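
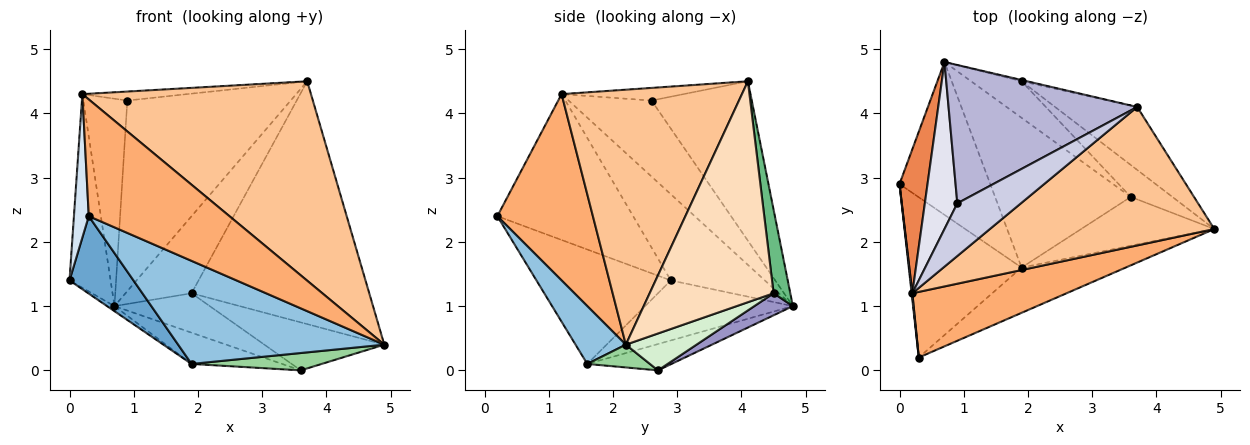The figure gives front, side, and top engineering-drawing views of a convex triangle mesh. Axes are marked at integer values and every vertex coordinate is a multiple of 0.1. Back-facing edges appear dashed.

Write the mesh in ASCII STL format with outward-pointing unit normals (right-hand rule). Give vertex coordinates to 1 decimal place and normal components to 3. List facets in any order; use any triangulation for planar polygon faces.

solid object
 facet normal -0.675 -0.321 -0.665
  outer loop
   vertex 1.9 1.6 0.1
   vertex 0.3 0.2 2.4
   vertex 0.0 2.9 1.4
  endloop
 endfacet
 facet normal 0.218 -0.894 -0.392
  outer loop
   vertex 1.9 1.6 0.1
   vertex 4.9 2.2 0.4
   vertex 0.3 0.2 2.4
  endloop
 endfacet
 facet normal -0.552 0.028 -0.834
  outer loop
   vertex 1.9 1.6 0.1
   vertex 0.0 2.9 1.4
   vertex 0.7 4.8 1.0
  endloop
 endfacet
 facet normal -0.994 -0.109 0.005
  outer loop
   vertex 0.2 1.2 4.3
   vertex 0.0 2.9 1.4
   vertex 0.3 0.2 2.4
  endloop
 endfacet
 facet normal -0.878 0.384 0.285
  outer loop
   vertex 0.2 1.2 4.3
   vertex 0.7 4.8 1.0
   vertex 0.0 2.9 1.4
  endloop
 endfacet
 facet normal 0.509 -0.750 0.422
  outer loop
   vertex 0.2 1.2 4.3
   vertex 0.3 0.2 2.4
   vertex 4.9 2.2 0.4
  endloop
 endfacet
 facet normal 0.544 -0.689 0.479
  outer loop
   vertex 0.2 1.2 4.3
   vertex 4.9 2.2 0.4
   vertex 3.7 4.1 4.5
  endloop
 endfacet
 facet normal 0.560 0.802 -0.208
  outer loop
   vertex 1.9 4.5 1.2
   vertex 3.7 4.1 4.5
   vertex 4.9 2.2 0.4
  endloop
 endfacet
 facet normal 0.245 0.969 -0.016
  outer loop
   vertex 1.9 4.5 1.2
   vertex 0.7 4.8 1.0
   vertex 3.7 4.1 4.5
  endloop
 endfacet
 facet normal 0.159 -0.330 -0.930
  outer loop
   vertex 3.6 2.7 0.0
   vertex 4.9 2.2 0.4
   vertex 1.9 1.6 0.1
  endloop
 endfacet
 facet normal -0.186 0.201 -0.962
  outer loop
   vertex 3.6 2.7 0.0
   vertex 1.9 1.6 0.1
   vertex 0.7 4.8 1.0
  endloop
 endfacet
 facet normal 0.440 0.747 -0.497
  outer loop
   vertex 3.6 2.7 0.0
   vertex 1.9 4.5 1.2
   vertex 4.9 2.2 0.4
  endloop
 endfacet
 facet normal 0.284 0.703 -0.652
  outer loop
   vertex 3.6 2.7 0.0
   vertex 0.7 4.8 1.0
   vertex 1.9 4.5 1.2
  endloop
 endfacet
 facet normal -0.445 0.725 0.526
  outer loop
   vertex 0.9 2.6 4.2
   vertex 3.7 4.1 4.5
   vertex 0.7 4.8 1.0
  endloop
 endfacet
 facet normal -0.192 0.165 0.967
  outer loop
   vertex 0.9 2.6 4.2
   vertex 0.2 1.2 4.3
   vertex 3.7 4.1 4.5
  endloop
 endfacet
 facet normal -0.826 0.438 0.353
  outer loop
   vertex 0.9 2.6 4.2
   vertex 0.7 4.8 1.0
   vertex 0.2 1.2 4.3
  endloop
 endfacet
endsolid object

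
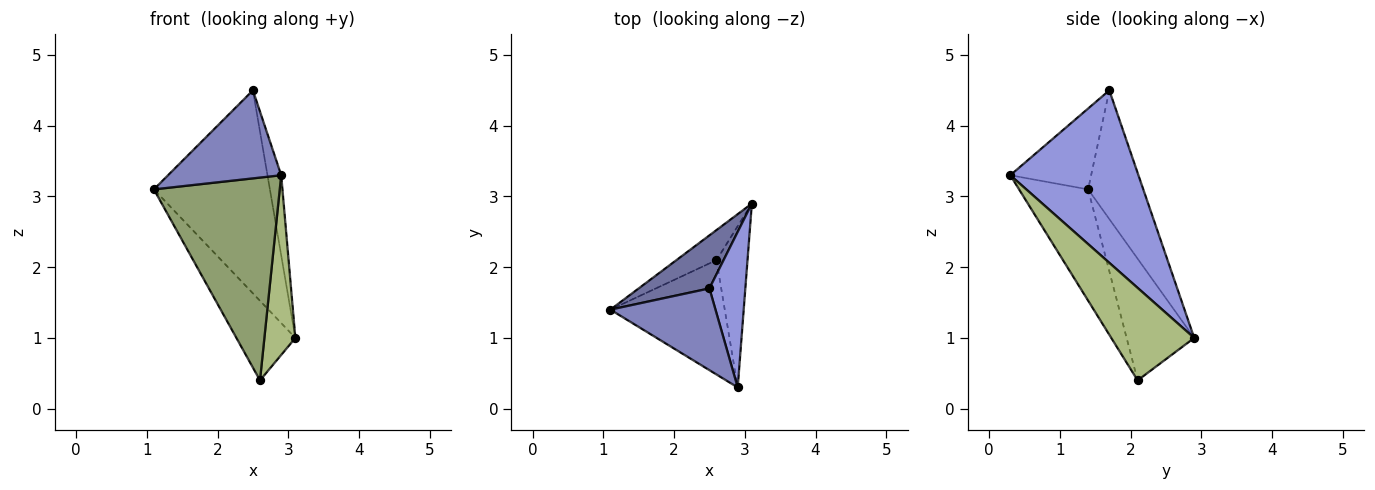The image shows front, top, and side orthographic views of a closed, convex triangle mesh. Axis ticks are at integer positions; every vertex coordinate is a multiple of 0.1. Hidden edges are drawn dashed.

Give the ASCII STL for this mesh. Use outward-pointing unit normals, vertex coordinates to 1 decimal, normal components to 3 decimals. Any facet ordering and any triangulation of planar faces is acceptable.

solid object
 facet normal -0.418 0.879 0.230
  outer loop
   vertex 2.5 1.7 4.5
   vertex 3.1 2.9 1.0
   vertex 1.1 1.4 3.1
  endloop
 endfacet
 facet normal -0.464 -0.649 0.603
  outer loop
   vertex 2.5 1.7 4.5
   vertex 1.1 1.4 3.1
   vertex 2.9 0.3 3.3
  endloop
 endfacet
 facet normal 0.974 0.104 0.203
  outer loop
   vertex 2.5 1.7 4.5
   vertex 2.9 0.3 3.3
   vertex 3.1 2.9 1.0
  endloop
 endfacet
 facet normal -0.731 0.638 -0.241
  outer loop
   vertex 2.6 2.1 0.4
   vertex 1.1 1.4 3.1
   vertex 3.1 2.9 1.0
  endloop
 endfacet
 facet normal -0.431 -0.786 -0.443
  outer loop
   vertex 2.6 2.1 0.4
   vertex 2.9 0.3 3.3
   vertex 1.1 1.4 3.1
  endloop
 endfacet
 facet normal 0.894 -0.334 -0.300
  outer loop
   vertex 2.6 2.1 0.4
   vertex 3.1 2.9 1.0
   vertex 2.9 0.3 3.3
  endloop
 endfacet
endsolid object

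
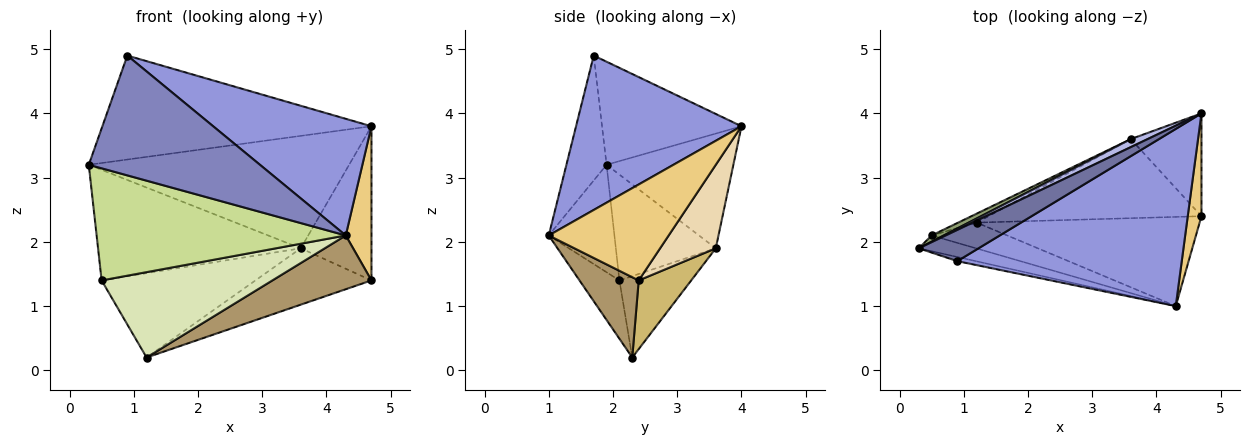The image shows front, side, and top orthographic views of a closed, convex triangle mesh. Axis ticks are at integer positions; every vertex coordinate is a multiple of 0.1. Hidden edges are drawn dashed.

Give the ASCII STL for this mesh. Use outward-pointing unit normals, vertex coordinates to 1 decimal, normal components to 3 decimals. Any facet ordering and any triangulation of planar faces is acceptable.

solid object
 facet normal -0.445 0.858 0.258
  outer loop
   vertex 0.9 1.7 4.9
   vertex 4.7 4.0 3.8
   vertex 0.3 1.9 3.2
  endloop
 endfacet
 facet normal -0.228 -0.973 -0.034
  outer loop
   vertex 0.9 1.7 4.9
   vertex 0.3 1.9 3.2
   vertex 4.3 1.0 2.1
  endloop
 endfacet
 facet normal 0.498 -0.477 0.724
  outer loop
   vertex 0.9 1.7 4.9
   vertex 4.3 1.0 2.1
   vertex 4.7 4.0 3.8
  endloop
 endfacet
 facet normal -0.437 0.897 0.064
  outer loop
   vertex 3.6 3.6 1.9
   vertex 0.3 1.9 3.2
   vertex 4.7 4.0 3.8
  endloop
 endfacet
 facet normal -0.442 0.896 0.050
  outer loop
   vertex 0.5 2.1 1.4
   vertex 0.3 1.9 3.2
   vertex 3.6 3.6 1.9
  endloop
 endfacet
 facet normal -0.421 0.902 -0.095
  outer loop
   vertex 0.5 2.1 1.4
   vertex 3.6 3.6 1.9
   vertex 1.2 2.3 0.2
  endloop
 endfacet
 facet normal -0.253 -0.958 -0.135
  outer loop
   vertex 0.5 2.1 1.4
   vertex 4.3 1.0 2.1
   vertex 0.3 1.9 3.2
  endloop
 endfacet
 facet normal -0.218 -0.934 -0.283
  outer loop
   vertex 0.5 2.1 1.4
   vertex 1.2 2.3 0.2
   vertex 4.3 1.0 2.1
  endloop
 endfacet
 facet normal 0.295 -0.493 -0.818
  outer loop
   vertex 4.7 2.4 1.4
   vertex 4.3 1.0 2.1
   vertex 1.2 2.3 0.2
  endloop
 endfacet
 facet normal 0.254 0.561 -0.788
  outer loop
   vertex 4.7 2.4 1.4
   vertex 1.2 2.3 0.2
   vertex 3.6 3.6 1.9
  endloop
 endfacet
 facet normal 0.968 -0.208 0.138
  outer loop
   vertex 4.7 2.4 1.4
   vertex 4.7 4.0 3.8
   vertex 4.3 1.0 2.1
  endloop
 endfacet
 facet normal 0.548 0.696 -0.464
  outer loop
   vertex 4.7 2.4 1.4
   vertex 3.6 3.6 1.9
   vertex 4.7 4.0 3.8
  endloop
 endfacet
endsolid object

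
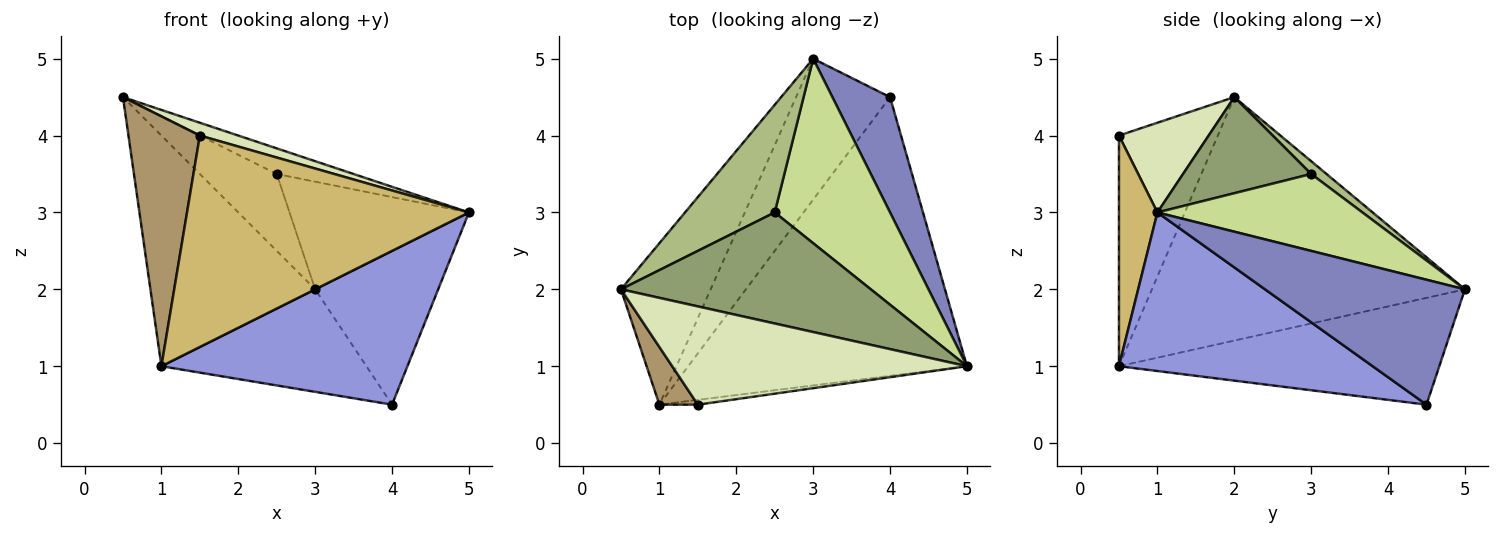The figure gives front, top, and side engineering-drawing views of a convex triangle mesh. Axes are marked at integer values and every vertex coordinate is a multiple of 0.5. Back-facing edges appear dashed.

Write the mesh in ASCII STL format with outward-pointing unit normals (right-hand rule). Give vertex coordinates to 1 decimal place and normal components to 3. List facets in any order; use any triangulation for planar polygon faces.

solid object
 facet normal -0.841 0.443 -0.310
  outer loop
   vertex 1.0 0.5 1.0
   vertex 0.5 2.0 4.5
   vertex 3.0 5.0 2.0
  endloop
 endfacet
 facet normal 0.793 0.488 0.366
  outer loop
   vertex 4.0 4.5 0.5
   vertex 3.0 5.0 2.0
   vertex 5.0 1.0 3.0
  endloop
 endfacet
 facet normal 0.446 -0.432 -0.784
  outer loop
   vertex 4.0 4.5 0.5
   vertex 5.0 1.0 3.0
   vertex 1.0 0.5 1.0
  endloop
 endfacet
 facet normal -0.677 0.433 -0.595
  outer loop
   vertex 4.0 4.5 0.5
   vertex 1.0 0.5 1.0
   vertex 3.0 5.0 2.0
  endloop
 endfacet
 facet normal 0.351 0.211 0.912
  outer loop
   vertex 2.5 3.0 3.5
   vertex 0.5 2.0 4.5
   vertex 5.0 1.0 3.0
  endloop
 endfacet
 facet normal 0.115 0.577 0.808
  outer loop
   vertex 2.5 3.0 3.5
   vertex 3.0 5.0 2.0
   vertex 0.5 2.0 4.5
  endloop
 endfacet
 facet normal 0.499 0.437 0.749
  outer loop
   vertex 2.5 3.0 3.5
   vertex 5.0 1.0 3.0
   vertex 3.0 5.0 2.0
  endloop
 endfacet
 facet normal 0.289 -0.124 0.949
  outer loop
   vertex 1.5 0.5 4.0
   vertex 5.0 1.0 3.0
   vertex 0.5 2.0 4.5
  endloop
 endfacet
 facet normal -0.803 -0.580 0.134
  outer loop
   vertex 1.5 0.5 4.0
   vertex 0.5 2.0 4.5
   vertex 1.0 0.5 1.0
  endloop
 endfacet
 facet normal 0.135 -0.991 -0.023
  outer loop
   vertex 1.5 0.5 4.0
   vertex 1.0 0.5 1.0
   vertex 5.0 1.0 3.0
  endloop
 endfacet
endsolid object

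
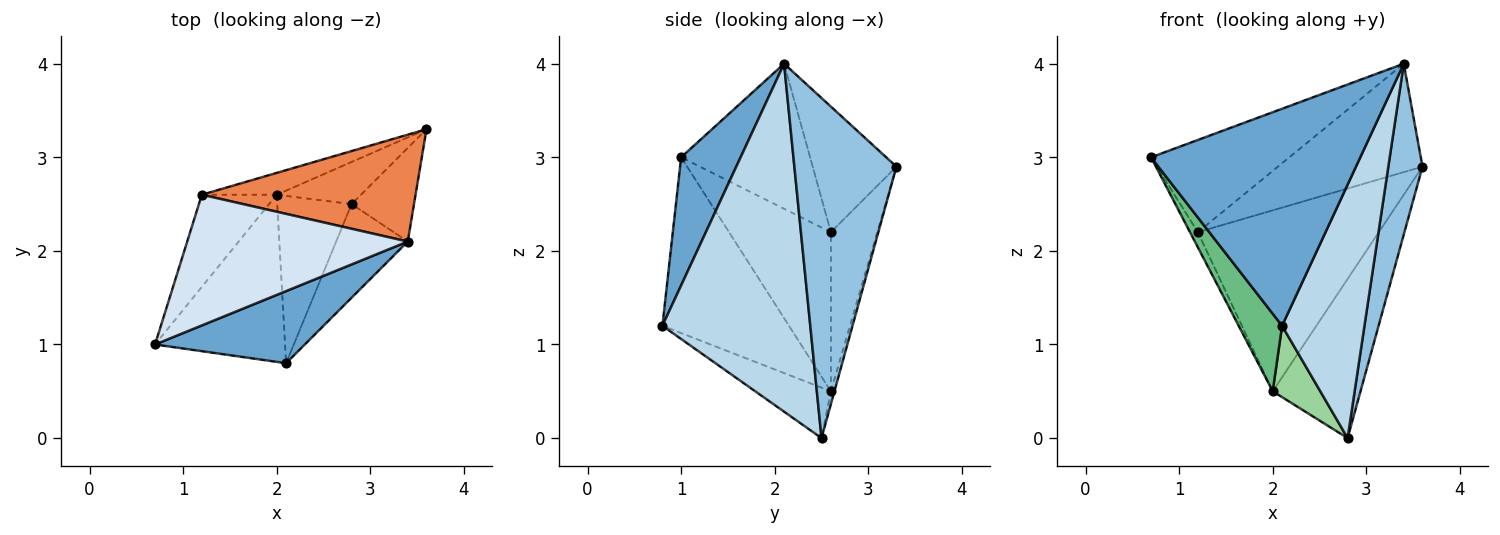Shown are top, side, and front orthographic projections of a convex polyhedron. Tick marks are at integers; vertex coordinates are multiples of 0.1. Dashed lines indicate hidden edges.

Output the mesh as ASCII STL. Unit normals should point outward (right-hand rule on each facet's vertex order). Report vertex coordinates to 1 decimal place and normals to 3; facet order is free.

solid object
 facet normal 0.261 -0.916 0.304
  outer loop
   vertex 3.4 2.1 4.0
   vertex 0.7 1.0 3.0
   vertex 2.1 0.8 1.2
  endloop
 endfacet
 facet normal 0.934 -0.313 -0.171
  outer loop
   vertex 3.4 2.1 4.0
   vertex 2.8 2.5 0.0
   vertex 3.6 3.3 2.9
  endloop
 endfacet
 facet normal 0.860 -0.479 -0.177
  outer loop
   vertex 3.4 2.1 4.0
   vertex 2.1 0.8 1.2
   vertex 2.8 2.5 0.0
  endloop
 endfacet
 facet normal -0.473 0.508 0.720
  outer loop
   vertex 1.2 2.6 2.2
   vertex 0.7 1.0 3.0
   vertex 3.4 2.1 4.0
  endloop
 endfacet
 facet normal -0.381 0.658 0.649
  outer loop
   vertex 1.2 2.6 2.2
   vertex 3.4 2.1 4.0
   vertex 3.6 3.3 2.9
  endloop
 endfacet
 facet normal -0.039 0.966 -0.256
  outer loop
   vertex 2.0 2.6 0.5
   vertex 3.6 3.3 2.9
   vertex 2.8 2.5 0.0
  endloop
 endfacet
 facet normal -0.247 0.962 -0.116
  outer loop
   vertex 2.0 2.6 0.5
   vertex 1.2 2.6 2.2
   vertex 3.6 3.3 2.9
  endloop
 endfacet
 facet normal -0.903 0.070 -0.425
  outer loop
   vertex 2.0 2.6 0.5
   vertex 0.7 1.0 3.0
   vertex 1.2 2.6 2.2
  endloop
 endfacet
 facet normal -0.775 -0.266 -0.573
  outer loop
   vertex 2.0 2.6 0.5
   vertex 2.1 0.8 1.2
   vertex 0.7 1.0 3.0
  endloop
 endfacet
 facet normal -0.529 -0.333 -0.780
  outer loop
   vertex 2.0 2.6 0.5
   vertex 2.8 2.5 0.0
   vertex 2.1 0.8 1.2
  endloop
 endfacet
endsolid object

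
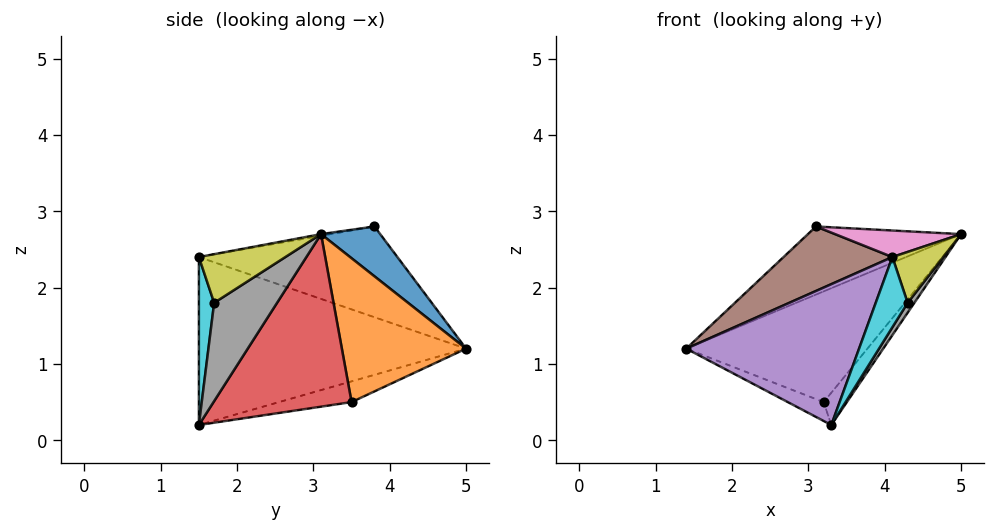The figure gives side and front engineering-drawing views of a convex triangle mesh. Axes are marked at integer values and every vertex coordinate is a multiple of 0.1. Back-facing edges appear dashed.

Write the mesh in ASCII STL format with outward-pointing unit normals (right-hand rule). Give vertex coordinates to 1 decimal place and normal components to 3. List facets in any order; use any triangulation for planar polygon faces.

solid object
 facet normal 0.344 0.889 0.302
  outer loop
   vertex 3.1 3.8 2.8
   vertex 5.0 3.1 2.7
   vertex 1.4 5.0 1.2
  endloop
 endfacet
 facet normal 0.540 0.787 -0.299
  outer loop
   vertex 3.2 3.5 0.5
   vertex 1.4 5.0 1.2
   vertex 5.0 3.1 2.7
  endloop
 endfacet
 facet normal -0.263 0.130 -0.956
  outer loop
   vertex 3.2 3.5 0.5
   vertex 3.3 1.5 0.2
   vertex 1.4 5.0 1.2
  endloop
 endfacet
 facet normal 0.779 0.131 -0.613
  outer loop
   vertex 3.2 3.5 0.5
   vertex 5.0 3.1 2.7
   vertex 3.3 1.5 0.2
  endloop
 endfacet
 facet normal -0.803 -0.519 0.292
  outer loop
   vertex 4.1 1.5 2.4
   vertex 1.4 5.0 1.2
   vertex 3.3 1.5 0.2
  endloop
 endfacet
 facet normal -0.761 -0.417 0.496
  outer loop
   vertex 4.1 1.5 2.4
   vertex 3.1 3.8 2.8
   vertex 1.4 5.0 1.2
  endloop
 endfacet
 facet normal -0.013 -0.177 0.984
  outer loop
   vertex 4.1 1.5 2.4
   vertex 5.0 3.1 2.7
   vertex 3.1 3.8 2.8
  endloop
 endfacet
 facet normal 0.850 -0.091 -0.520
  outer loop
   vertex 4.3 1.7 1.8
   vertex 3.3 1.5 0.2
   vertex 5.0 3.1 2.7
  endloop
 endfacet
 facet normal 0.856 -0.504 0.117
  outer loop
   vertex 4.3 1.7 1.8
   vertex 5.0 3.1 2.7
   vertex 4.1 1.5 2.4
  endloop
 endfacet
 facet normal 0.426 -0.891 -0.155
  outer loop
   vertex 4.3 1.7 1.8
   vertex 4.1 1.5 2.4
   vertex 3.3 1.5 0.2
  endloop
 endfacet
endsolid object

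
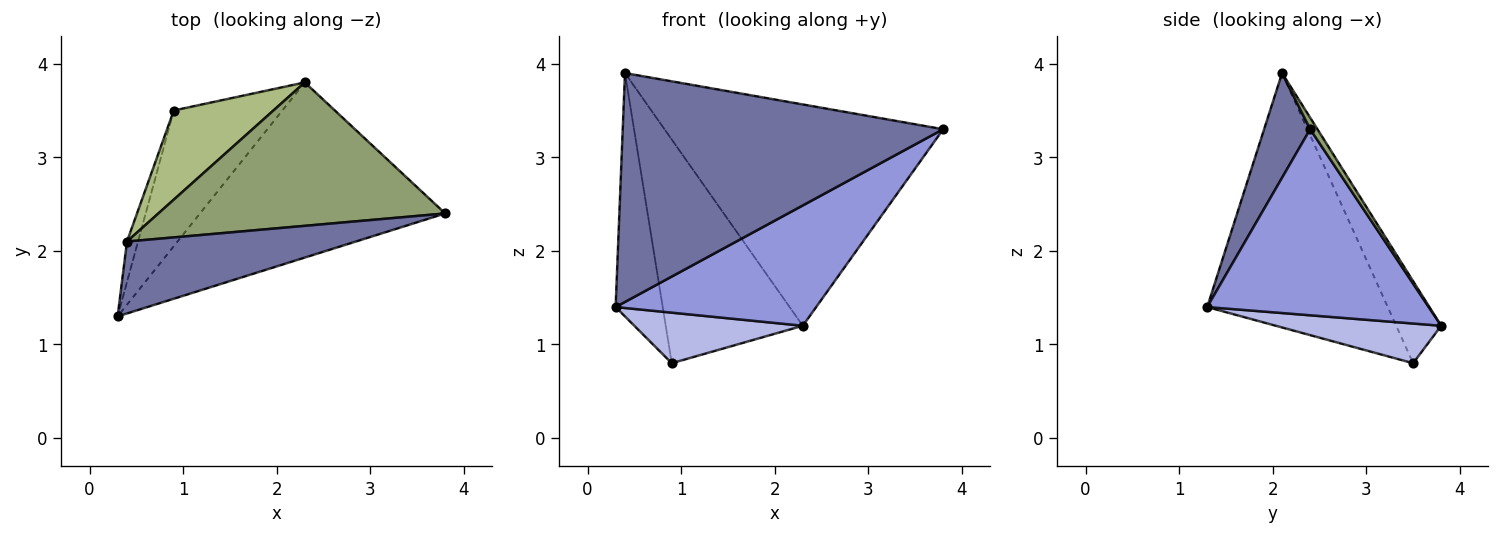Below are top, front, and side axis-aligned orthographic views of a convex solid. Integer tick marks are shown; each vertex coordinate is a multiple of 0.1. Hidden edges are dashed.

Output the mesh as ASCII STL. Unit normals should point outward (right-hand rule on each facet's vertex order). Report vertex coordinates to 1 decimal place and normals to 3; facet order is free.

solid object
 facet normal 0.136 -0.945 0.297
  outer loop
   vertex 0.4 2.1 3.9
   vertex 0.3 1.3 1.4
   vertex 3.8 2.4 3.3
  endloop
 endfacet
 facet normal -0.967 0.252 -0.042
  outer loop
   vertex 0.4 2.1 3.9
   vertex 0.9 3.5 0.8
   vertex 0.3 1.3 1.4
  endloop
 endfacet
 facet normal 0.530 -0.480 -0.699
  outer loop
   vertex 2.3 3.8 1.2
   vertex 3.8 2.4 3.3
   vertex 0.3 1.3 1.4
  endloop
 endfacet
 facet normal 0.324 -0.330 -0.887
  outer loop
   vertex 2.3 3.8 1.2
   vertex 0.3 1.3 1.4
   vertex 0.9 3.5 0.8
  endloop
 endfacet
 facet normal 0.022 0.839 0.544
  outer loop
   vertex 2.3 3.8 1.2
   vertex 0.4 2.1 3.9
   vertex 3.8 2.4 3.3
  endloop
 endfacet
 facet normal -0.292 0.889 0.354
  outer loop
   vertex 2.3 3.8 1.2
   vertex 0.9 3.5 0.8
   vertex 0.4 2.1 3.9
  endloop
 endfacet
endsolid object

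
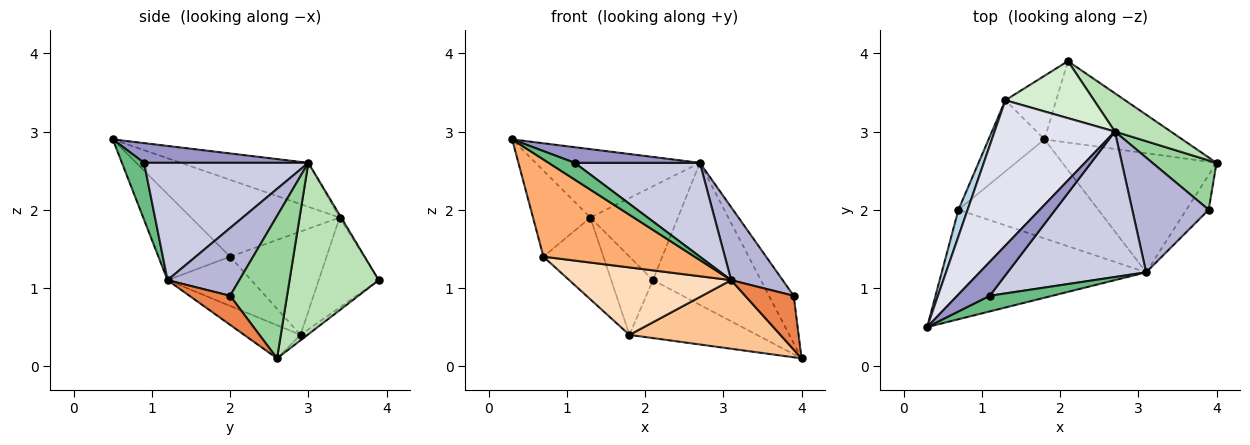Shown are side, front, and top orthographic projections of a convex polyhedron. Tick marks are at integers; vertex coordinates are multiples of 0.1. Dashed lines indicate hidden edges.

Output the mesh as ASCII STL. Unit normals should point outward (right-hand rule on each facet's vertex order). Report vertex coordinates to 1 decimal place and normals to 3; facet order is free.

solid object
 facet normal -0.032 0.580 -0.814
  outer loop
   vertex 1.8 2.9 0.4
   vertex 2.1 3.9 1.1
   vertex 4.0 2.6 0.1
  endloop
 endfacet
 facet normal -0.745 0.518 -0.421
  outer loop
   vertex 1.3 3.4 1.9
   vertex 2.1 3.9 1.1
   vertex 1.8 2.9 0.4
  endloop
 endfacet
 facet normal -0.927 0.358 0.111
  outer loop
   vertex 0.7 2.0 1.4
   vertex 0.3 0.5 2.9
   vertex 1.3 3.4 1.9
  endloop
 endfacet
 facet normal -0.772 0.480 -0.417
  outer loop
   vertex 0.7 2.0 1.4
   vertex 1.3 3.4 1.9
   vertex 1.8 2.9 0.4
  endloop
 endfacet
 facet normal 0.576 -0.687 -0.443
  outer loop
   vertex 3.1 1.2 1.1
   vertex 4.0 2.6 0.1
   vertex 3.9 2.0 0.9
  endloop
 endfacet
 facet normal -0.300 -0.633 -0.713
  outer loop
   vertex 3.1 1.2 1.1
   vertex 0.3 0.5 2.9
   vertex 0.7 2.0 1.4
  endloop
 endfacet
 facet normal -0.183 -0.491 -0.852
  outer loop
   vertex 3.1 1.2 1.1
   vertex 1.8 2.9 0.4
   vertex 4.0 2.6 0.1
  endloop
 endfacet
 facet normal -0.279 -0.540 -0.794
  outer loop
   vertex 3.1 1.2 1.1
   vertex 0.7 2.0 1.4
   vertex 1.8 2.9 0.4
  endloop
 endfacet
 facet normal 0.528 -0.621 0.580
  outer loop
   vertex 1.1 0.9 2.6
   vertex 0.3 0.5 2.9
   vertex 3.1 1.2 1.1
  endloop
 endfacet
 facet normal 0.848 0.368 0.382
  outer loop
   vertex 2.7 3.0 2.6
   vertex 3.9 2.0 0.9
   vertex 4.0 2.6 0.1
  endloop
 endfacet
 facet normal 0.624 0.755 0.203
  outer loop
   vertex 2.7 3.0 2.6
   vertex 4.0 2.6 0.1
   vertex 2.1 3.9 1.1
  endloop
 endfacet
 facet normal -0.015 0.855 0.519
  outer loop
   vertex 2.7 3.0 2.6
   vertex 2.1 3.9 1.1
   vertex 1.3 3.4 1.9
  endloop
 endfacet
 facet normal 0.482 -0.367 0.796
  outer loop
   vertex 2.7 3.0 2.6
   vertex 0.3 0.5 2.9
   vertex 1.1 0.9 2.6
  endloop
 endfacet
 facet normal 0.599 -0.430 0.676
  outer loop
   vertex 2.7 3.0 2.6
   vertex 3.1 1.2 1.1
   vertex 3.9 2.0 0.9
  endloop
 endfacet
 facet normal 0.580 -0.442 0.685
  outer loop
   vertex 2.7 3.0 2.6
   vertex 1.1 0.9 2.6
   vertex 3.1 1.2 1.1
  endloop
 endfacet
 facet normal -0.314 0.404 0.859
  outer loop
   vertex 2.7 3.0 2.6
   vertex 1.3 3.4 1.9
   vertex 0.3 0.5 2.9
  endloop
 endfacet
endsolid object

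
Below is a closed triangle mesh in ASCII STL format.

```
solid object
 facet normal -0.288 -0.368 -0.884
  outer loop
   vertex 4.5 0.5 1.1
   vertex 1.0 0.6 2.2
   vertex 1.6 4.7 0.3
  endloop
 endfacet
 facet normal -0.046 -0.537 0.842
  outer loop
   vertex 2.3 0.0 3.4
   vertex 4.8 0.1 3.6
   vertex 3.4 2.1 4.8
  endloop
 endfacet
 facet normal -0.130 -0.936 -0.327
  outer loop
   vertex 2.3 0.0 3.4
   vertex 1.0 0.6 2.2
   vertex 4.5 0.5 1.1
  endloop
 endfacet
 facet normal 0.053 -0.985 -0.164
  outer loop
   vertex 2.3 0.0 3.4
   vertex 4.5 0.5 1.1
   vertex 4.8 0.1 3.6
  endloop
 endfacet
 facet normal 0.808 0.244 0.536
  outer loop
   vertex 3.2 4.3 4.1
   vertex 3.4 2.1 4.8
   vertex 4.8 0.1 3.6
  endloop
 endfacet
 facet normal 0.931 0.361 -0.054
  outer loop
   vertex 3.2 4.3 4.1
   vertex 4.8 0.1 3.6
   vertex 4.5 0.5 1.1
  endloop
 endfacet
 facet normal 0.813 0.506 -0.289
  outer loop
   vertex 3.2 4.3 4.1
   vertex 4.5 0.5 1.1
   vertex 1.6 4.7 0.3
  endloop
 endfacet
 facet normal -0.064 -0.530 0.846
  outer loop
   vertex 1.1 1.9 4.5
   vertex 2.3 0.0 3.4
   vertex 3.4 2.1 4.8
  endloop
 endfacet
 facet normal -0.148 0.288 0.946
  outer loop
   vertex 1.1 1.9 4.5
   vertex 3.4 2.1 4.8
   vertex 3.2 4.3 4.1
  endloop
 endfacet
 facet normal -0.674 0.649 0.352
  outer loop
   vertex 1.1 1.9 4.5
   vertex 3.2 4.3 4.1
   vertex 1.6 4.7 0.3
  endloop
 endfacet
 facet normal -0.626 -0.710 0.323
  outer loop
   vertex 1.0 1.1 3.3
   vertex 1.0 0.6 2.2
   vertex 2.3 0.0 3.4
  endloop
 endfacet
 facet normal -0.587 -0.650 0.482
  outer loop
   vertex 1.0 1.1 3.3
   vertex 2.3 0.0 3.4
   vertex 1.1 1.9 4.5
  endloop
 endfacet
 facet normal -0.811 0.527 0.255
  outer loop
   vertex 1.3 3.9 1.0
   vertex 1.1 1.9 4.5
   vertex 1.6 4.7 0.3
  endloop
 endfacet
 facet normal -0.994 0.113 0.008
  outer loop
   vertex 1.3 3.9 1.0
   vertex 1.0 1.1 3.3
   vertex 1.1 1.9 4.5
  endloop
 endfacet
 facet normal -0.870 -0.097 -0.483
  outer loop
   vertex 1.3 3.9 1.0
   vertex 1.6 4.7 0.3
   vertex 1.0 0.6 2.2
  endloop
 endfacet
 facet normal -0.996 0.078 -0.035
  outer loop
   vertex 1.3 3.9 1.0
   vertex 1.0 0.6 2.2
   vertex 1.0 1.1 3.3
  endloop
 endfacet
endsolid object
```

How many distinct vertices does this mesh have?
10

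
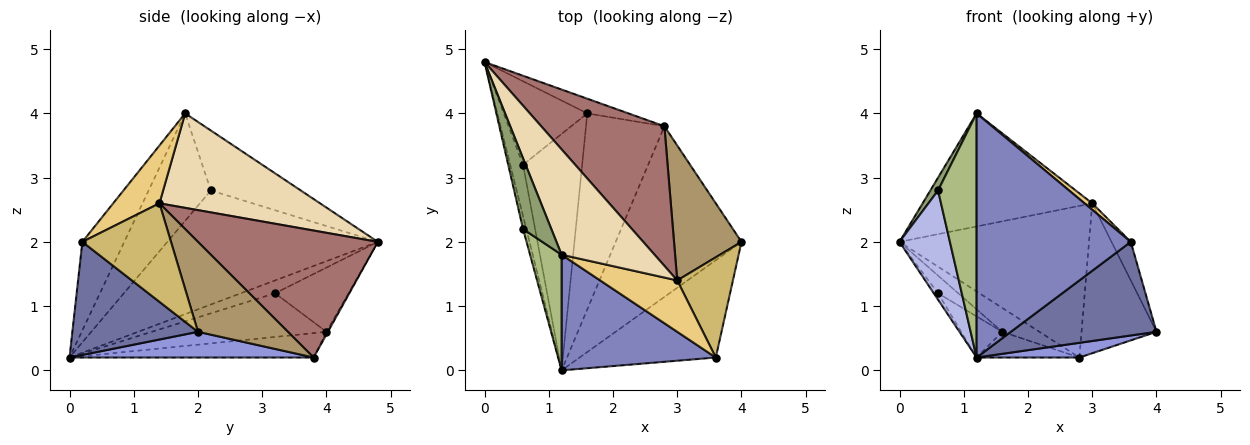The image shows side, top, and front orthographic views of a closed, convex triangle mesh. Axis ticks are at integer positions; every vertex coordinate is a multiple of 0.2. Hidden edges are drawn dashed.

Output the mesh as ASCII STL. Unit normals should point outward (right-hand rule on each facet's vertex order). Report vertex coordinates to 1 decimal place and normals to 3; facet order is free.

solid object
 facet normal 0.513 -0.595 -0.618
  outer loop
   vertex 3.6 0.2 2.0
   vertex 1.2 0.0 0.2
   vertex 4.0 2.0 0.6
  endloop
 endfacet
 facet normal -0.239 -0.878 0.416
  outer loop
   vertex 3.6 0.2 2.0
   vertex 1.2 1.8 4.0
   vertex 1.2 0.0 0.2
  endloop
 endfacet
 facet normal 0.199 -0.084 -0.976
  outer loop
   vertex 2.8 3.8 0.2
   vertex 4.0 2.0 0.6
   vertex 1.2 0.0 0.2
  endloop
 endfacet
 facet normal -0.972 -0.233 -0.027
  outer loop
   vertex 0.6 2.2 2.8
   vertex 0.0 4.8 2.0
   vertex 1.2 0.0 0.2
  endloop
 endfacet
 facet normal -0.902 -0.077 0.425
  outer loop
   vertex 0.6 2.2 2.8
   vertex 1.2 1.8 4.0
   vertex 0.0 4.8 2.0
  endloop
 endfacet
 facet normal -0.825 -0.511 0.242
  outer loop
   vertex 0.6 2.2 2.8
   vertex 1.2 0.0 0.2
   vertex 1.2 1.8 4.0
  endloop
 endfacet
 facet normal -0.033 0.851 -0.524
  outer loop
   vertex 1.6 4.0 0.6
   vertex 0.0 4.8 2.0
   vertex 2.8 3.8 0.2
  endloop
 endfacet
 facet normal -0.295 0.124 -0.947
  outer loop
   vertex 1.6 4.0 0.6
   vertex 2.8 3.8 0.2
   vertex 1.2 0.0 0.2
  endloop
 endfacet
 facet normal 0.666 0.555 0.499
  outer loop
   vertex 3.0 1.4 2.6
   vertex 4.0 2.0 0.6
   vertex 2.8 3.8 0.2
  endloop
 endfacet
 facet normal 0.855 0.186 0.483
  outer loop
   vertex 3.0 1.4 2.6
   vertex 3.6 0.2 2.0
   vertex 4.0 2.0 0.6
  endloop
 endfacet
 facet normal 0.597 -0.100 0.796
  outer loop
   vertex 3.0 1.4 2.6
   vertex 1.2 1.8 4.0
   vertex 3.6 0.2 2.0
  endloop
 endfacet
 facet normal 0.569 0.601 0.560
  outer loop
   vertex 3.0 1.4 2.6
   vertex 0.0 4.8 2.0
   vertex 1.2 1.8 4.0
  endloop
 endfacet
 facet normal 0.572 0.603 0.555
  outer loop
   vertex 3.0 1.4 2.6
   vertex 2.8 3.8 0.2
   vertex 0.0 4.8 2.0
  endloop
 endfacet
 facet normal -0.704 0.088 -0.704
  outer loop
   vertex 0.6 3.2 1.2
   vertex 1.2 0.0 0.2
   vertex 0.0 4.8 2.0
  endloop
 endfacet
 facet normal -0.601 0.165 -0.782
  outer loop
   vertex 0.6 3.2 1.2
   vertex 0.0 4.8 2.0
   vertex 1.6 4.0 0.6
  endloop
 endfacet
 facet normal -0.589 0.139 -0.796
  outer loop
   vertex 0.6 3.2 1.2
   vertex 1.6 4.0 0.6
   vertex 1.2 0.0 0.2
  endloop
 endfacet
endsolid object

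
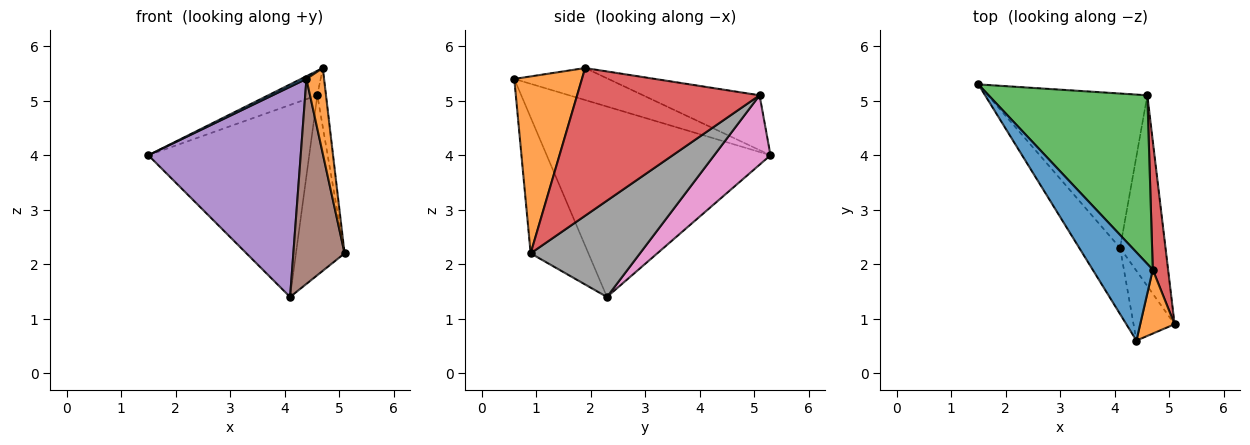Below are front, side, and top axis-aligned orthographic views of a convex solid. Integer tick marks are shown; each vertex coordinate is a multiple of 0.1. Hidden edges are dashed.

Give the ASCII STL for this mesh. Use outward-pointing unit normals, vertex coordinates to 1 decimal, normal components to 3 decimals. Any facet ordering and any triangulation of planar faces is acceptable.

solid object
 facet normal -0.470 -0.027 0.882
  outer loop
   vertex 4.7 1.9 5.6
   vertex 1.5 5.3 4.0
   vertex 4.4 0.6 5.4
  endloop
 endfacet
 facet normal 0.951 -0.248 0.185
  outer loop
   vertex 4.7 1.9 5.6
   vertex 4.4 0.6 5.4
   vertex 5.1 0.9 2.2
  endloop
 endfacet
 facet normal -0.323 0.136 0.936
  outer loop
   vertex 4.6 5.1 5.1
   vertex 1.5 5.3 4.0
   vertex 4.7 1.9 5.6
  endloop
 endfacet
 facet normal 0.994 0.047 0.103
  outer loop
   vertex 4.6 5.1 5.1
   vertex 4.7 1.9 5.6
   vertex 5.1 0.9 2.2
  endloop
 endfacet
 facet normal -0.814 -0.554 -0.174
  outer loop
   vertex 4.1 2.3 1.4
   vertex 4.4 0.6 5.4
   vertex 1.5 5.3 4.0
  endloop
 endfacet
 facet normal -0.730 -0.647 -0.220
  outer loop
   vertex 4.1 2.3 1.4
   vertex 5.1 0.9 2.2
   vertex 4.4 0.6 5.4
  endloop
 endfacet
 facet normal 0.263 0.752 -0.605
  outer loop
   vertex 4.1 2.3 1.4
   vertex 1.5 5.3 4.0
   vertex 4.6 5.1 5.1
  endloop
 endfacet
 facet normal 0.839 0.373 -0.396
  outer loop
   vertex 4.1 2.3 1.4
   vertex 4.6 5.1 5.1
   vertex 5.1 0.9 2.2
  endloop
 endfacet
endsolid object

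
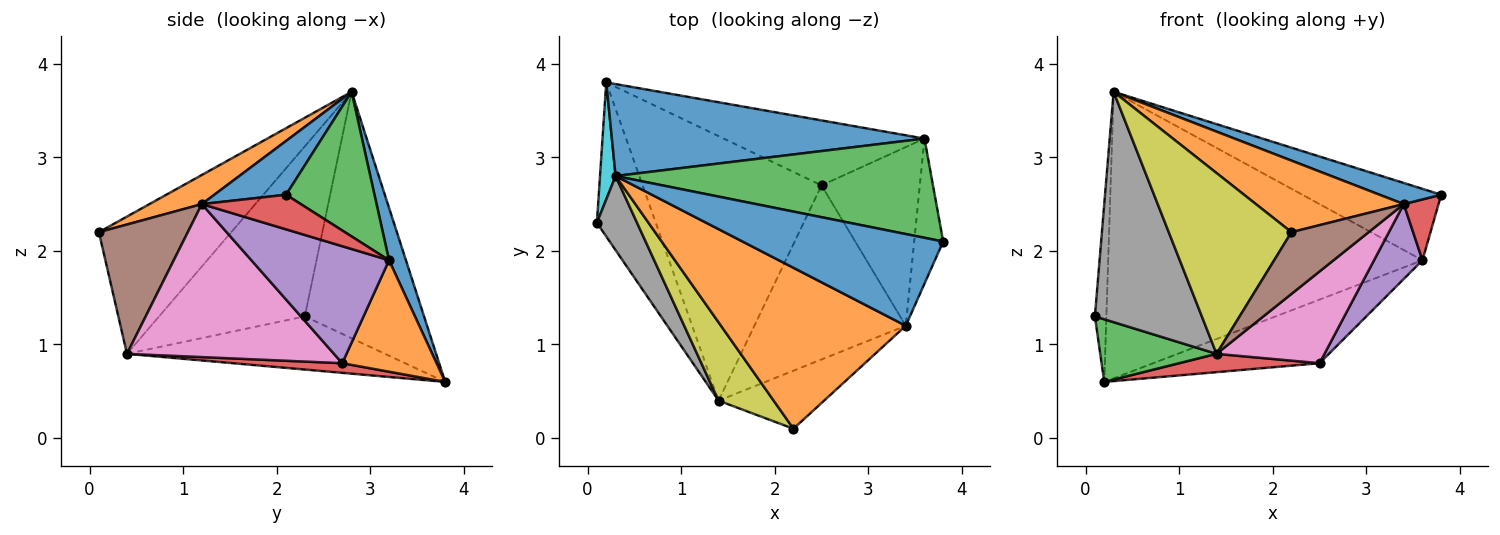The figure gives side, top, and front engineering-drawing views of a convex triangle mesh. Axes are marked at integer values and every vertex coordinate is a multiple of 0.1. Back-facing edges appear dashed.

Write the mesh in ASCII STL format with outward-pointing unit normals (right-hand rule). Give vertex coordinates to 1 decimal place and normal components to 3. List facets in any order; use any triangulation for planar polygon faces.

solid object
 facet normal 0.253 -0.217 0.943
  outer loop
   vertex 3.4 1.2 2.5
   vertex 3.8 2.1 2.6
   vertex 0.3 2.8 3.7
  endloop
 endfacet
 facet normal 0.143 -0.402 0.904
  outer loop
   vertex 3.4 1.2 2.5
   vertex 0.3 2.8 3.7
   vertex 2.2 0.1 2.2
  endloop
 endfacet
 facet normal 0.349 0.547 0.761
  outer loop
   vertex 3.6 3.2 1.9
   vertex 0.3 2.8 3.7
   vertex 3.8 2.1 2.6
  endloop
 endfacet
 facet normal 0.740 -0.260 -0.620
  outer loop
   vertex 3.6 3.2 1.9
   vertex 3.8 2.1 2.6
   vertex 3.4 1.2 2.5
  endloop
 endfacet
 facet normal 0.739 -0.260 -0.621
  outer loop
   vertex 3.6 3.2 1.9
   vertex 3.4 1.2 2.5
   vertex 2.5 2.7 0.8
  endloop
 endfacet
 facet normal 0.643 -0.558 -0.524
  outer loop
   vertex 1.4 0.4 0.9
   vertex 3.4 1.2 2.5
   vertex 2.2 0.1 2.2
  endloop
 endfacet
 facet normal 0.667 -0.347 -0.659
  outer loop
   vertex 1.4 0.4 0.9
   vertex 2.5 2.7 0.8
   vertex 3.4 1.2 2.5
  endloop
 endfacet
 facet normal -0.792 -0.581 0.187
  outer loop
   vertex 1.4 0.4 0.9
   vertex 0.3 2.8 3.7
   vertex 0.1 2.3 1.3
  endloop
 endfacet
 facet normal -0.704 -0.652 0.282
  outer loop
   vertex 1.4 0.4 0.9
   vertex 2.2 0.1 2.2
   vertex 0.3 2.8 3.7
  endloop
 endfacet
 facet normal -0.993 0.096 0.063
  outer loop
   vertex 0.2 3.8 0.6
   vertex 0.1 2.3 1.3
   vertex 0.3 2.8 3.7
  endloop
 endfacet
 facet normal 0.051 0.951 0.305
  outer loop
   vertex 0.2 3.8 0.6
   vertex 0.3 2.8 3.7
   vertex 3.6 3.2 1.9
  endloop
 endfacet
 facet normal 0.369 0.650 -0.664
  outer loop
   vertex 0.2 3.8 0.6
   vertex 3.6 3.2 1.9
   vertex 2.5 2.7 0.8
  endloop
 endfacet
 facet normal -0.641 -0.289 -0.711
  outer loop
   vertex 0.2 3.8 0.6
   vertex 1.4 0.4 0.9
   vertex 0.1 2.3 1.3
  endloop
 endfacet
 facet normal 0.054 -0.069 -0.996
  outer loop
   vertex 0.2 3.8 0.6
   vertex 2.5 2.7 0.8
   vertex 1.4 0.4 0.9
  endloop
 endfacet
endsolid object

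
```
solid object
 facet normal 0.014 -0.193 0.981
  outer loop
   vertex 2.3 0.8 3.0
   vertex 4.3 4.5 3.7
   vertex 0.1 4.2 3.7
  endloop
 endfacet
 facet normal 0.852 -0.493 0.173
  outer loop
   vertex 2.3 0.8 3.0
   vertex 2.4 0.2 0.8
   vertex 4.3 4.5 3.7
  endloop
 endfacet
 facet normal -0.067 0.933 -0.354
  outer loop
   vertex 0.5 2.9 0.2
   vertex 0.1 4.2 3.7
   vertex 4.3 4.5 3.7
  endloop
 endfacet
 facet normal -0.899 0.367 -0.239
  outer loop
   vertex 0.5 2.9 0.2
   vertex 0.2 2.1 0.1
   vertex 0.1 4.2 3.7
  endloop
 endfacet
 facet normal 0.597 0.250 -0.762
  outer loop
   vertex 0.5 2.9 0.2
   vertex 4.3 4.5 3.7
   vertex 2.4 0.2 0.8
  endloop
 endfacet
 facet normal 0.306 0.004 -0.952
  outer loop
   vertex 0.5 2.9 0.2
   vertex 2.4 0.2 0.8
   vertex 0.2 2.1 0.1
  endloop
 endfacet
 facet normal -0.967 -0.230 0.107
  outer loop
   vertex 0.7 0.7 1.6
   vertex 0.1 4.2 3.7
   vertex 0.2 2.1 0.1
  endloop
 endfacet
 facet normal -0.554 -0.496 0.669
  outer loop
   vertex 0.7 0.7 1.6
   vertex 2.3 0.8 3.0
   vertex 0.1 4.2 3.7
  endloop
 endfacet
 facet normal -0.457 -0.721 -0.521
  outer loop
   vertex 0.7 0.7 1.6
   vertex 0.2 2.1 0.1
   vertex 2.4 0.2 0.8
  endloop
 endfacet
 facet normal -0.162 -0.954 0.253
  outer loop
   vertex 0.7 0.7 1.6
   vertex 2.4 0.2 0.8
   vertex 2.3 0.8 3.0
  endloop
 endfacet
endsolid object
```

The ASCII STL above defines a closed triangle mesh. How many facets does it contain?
10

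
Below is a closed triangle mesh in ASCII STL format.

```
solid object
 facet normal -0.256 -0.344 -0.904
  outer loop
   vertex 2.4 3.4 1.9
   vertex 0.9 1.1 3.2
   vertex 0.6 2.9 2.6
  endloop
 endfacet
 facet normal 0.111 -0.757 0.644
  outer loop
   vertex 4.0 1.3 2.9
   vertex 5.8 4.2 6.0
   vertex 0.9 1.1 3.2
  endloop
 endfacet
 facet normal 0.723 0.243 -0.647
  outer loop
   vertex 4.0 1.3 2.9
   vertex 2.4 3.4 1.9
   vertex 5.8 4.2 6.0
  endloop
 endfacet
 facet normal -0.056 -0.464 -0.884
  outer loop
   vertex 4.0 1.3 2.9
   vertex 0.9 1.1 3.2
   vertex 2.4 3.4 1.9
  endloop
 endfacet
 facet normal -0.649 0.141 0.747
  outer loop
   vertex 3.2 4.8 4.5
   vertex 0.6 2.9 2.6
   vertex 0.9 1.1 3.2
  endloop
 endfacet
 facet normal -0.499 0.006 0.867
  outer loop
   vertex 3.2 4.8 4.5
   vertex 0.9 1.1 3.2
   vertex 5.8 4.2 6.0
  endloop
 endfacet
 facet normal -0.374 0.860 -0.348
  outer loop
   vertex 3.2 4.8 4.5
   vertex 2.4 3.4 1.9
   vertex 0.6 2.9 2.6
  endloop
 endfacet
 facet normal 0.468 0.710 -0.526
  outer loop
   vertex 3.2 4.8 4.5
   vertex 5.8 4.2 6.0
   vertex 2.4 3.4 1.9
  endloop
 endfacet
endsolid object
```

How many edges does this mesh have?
12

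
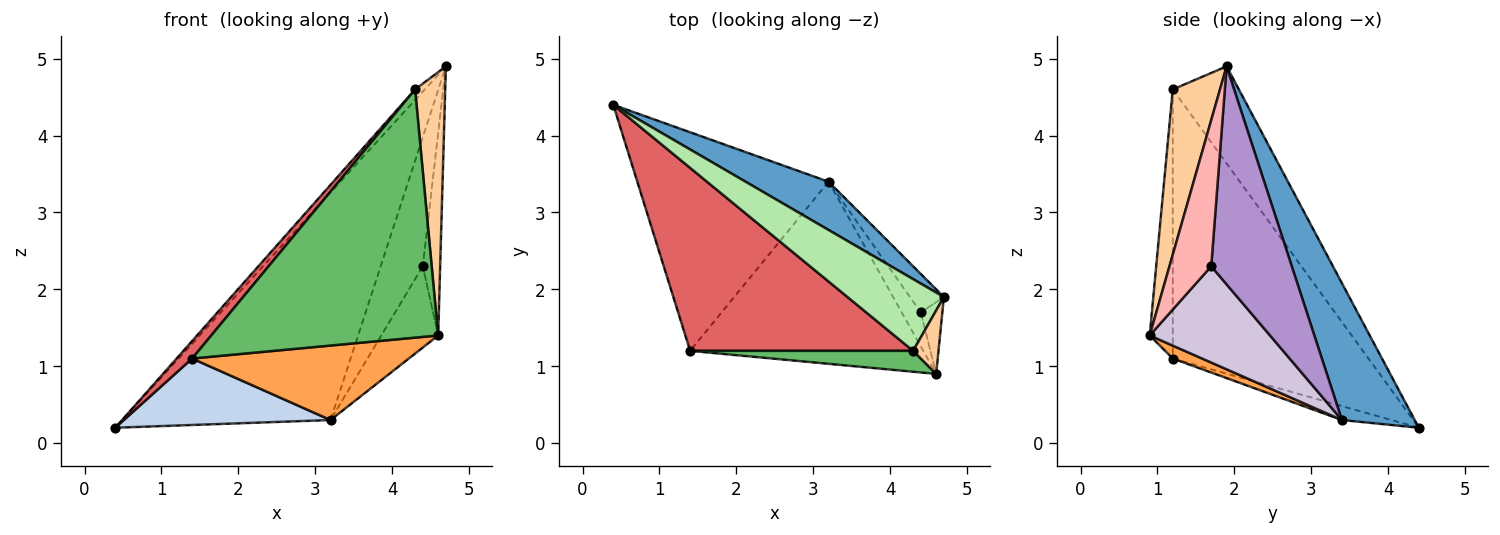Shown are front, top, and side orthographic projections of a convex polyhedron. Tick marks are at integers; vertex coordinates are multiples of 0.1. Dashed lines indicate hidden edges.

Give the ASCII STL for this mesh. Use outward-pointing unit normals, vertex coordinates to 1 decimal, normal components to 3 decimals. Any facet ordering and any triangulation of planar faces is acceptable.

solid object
 facet normal 0.324 0.926 0.196
  outer loop
   vertex 3.2 3.4 0.3
   vertex 0.4 4.4 0.2
   vertex 4.7 1.9 4.9
  endloop
 endfacet
 facet normal -0.070 -0.290 -0.954
  outer loop
   vertex 3.2 3.4 0.3
   vertex 1.4 1.2 1.1
   vertex 0.4 4.4 0.2
  endloop
 endfacet
 facet normal 0.051 -0.378 -0.924
  outer loop
   vertex 3.2 3.4 0.3
   vertex 4.6 0.9 1.4
   vertex 1.4 1.2 1.1
  endloop
 endfacet
 facet normal 0.836 -0.533 0.128
  outer loop
   vertex 4.3 1.2 4.6
   vertex 4.6 0.9 1.4
   vertex 4.7 1.9 4.9
  endloop
 endfacet
 facet normal -0.101 -0.991 0.083
  outer loop
   vertex 4.3 1.2 4.6
   vertex 1.4 1.2 1.1
   vertex 4.6 0.9 1.4
  endloop
 endfacet
 facet normal -0.706 0.103 0.701
  outer loop
   vertex 4.3 1.2 4.6
   vertex 4.7 1.9 4.9
   vertex 0.4 4.4 0.2
  endloop
 endfacet
 facet normal -0.769 -0.061 0.637
  outer loop
   vertex 4.3 1.2 4.6
   vertex 0.4 4.4 0.2
   vertex 1.4 1.2 1.1
  endloop
 endfacet
 facet normal 0.915 0.380 -0.135
  outer loop
   vertex 4.4 1.7 2.3
   vertex 4.7 1.9 4.9
   vertex 4.6 0.9 1.4
  endloop
 endfacet
 facet normal 0.878 0.459 -0.137
  outer loop
   vertex 4.4 1.7 2.3
   vertex 3.2 3.4 0.3
   vertex 4.7 1.9 4.9
  endloop
 endfacet
 facet normal 0.890 0.421 -0.176
  outer loop
   vertex 4.4 1.7 2.3
   vertex 4.6 0.9 1.4
   vertex 3.2 3.4 0.3
  endloop
 endfacet
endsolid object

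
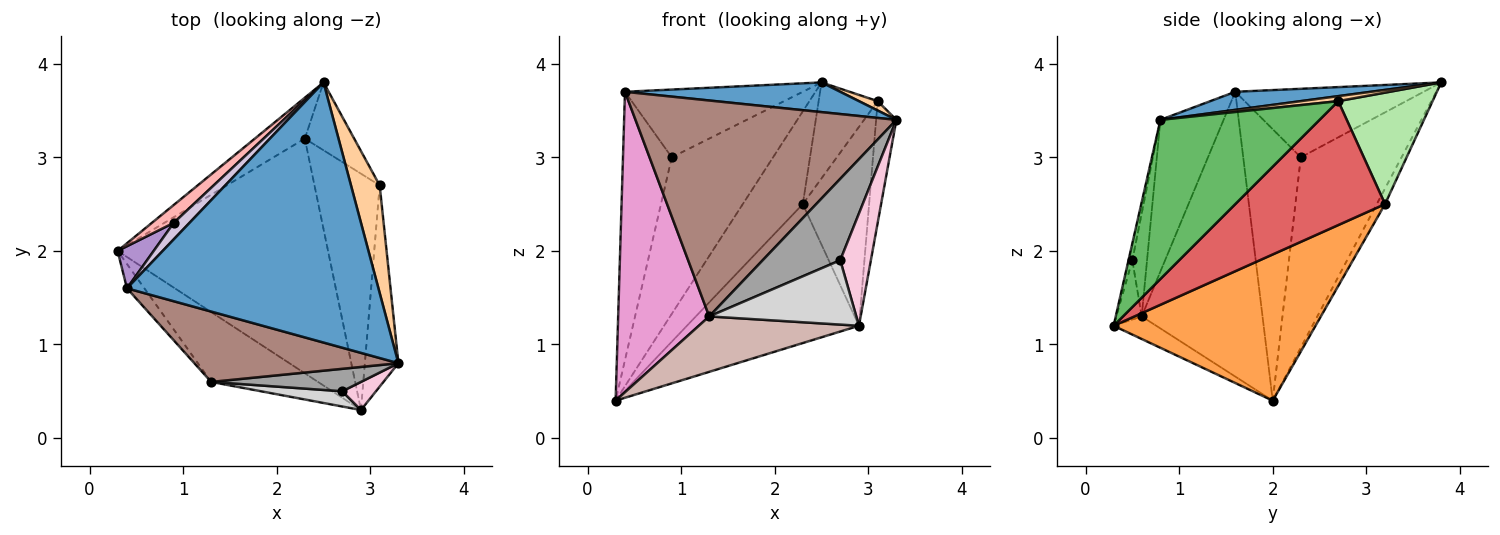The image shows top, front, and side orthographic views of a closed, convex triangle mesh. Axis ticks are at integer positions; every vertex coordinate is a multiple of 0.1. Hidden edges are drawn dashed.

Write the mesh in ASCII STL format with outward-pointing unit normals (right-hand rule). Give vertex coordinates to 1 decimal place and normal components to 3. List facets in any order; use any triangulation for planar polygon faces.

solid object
 facet normal 0.071 -0.113 0.991
  outer loop
   vertex 0.4 1.6 3.7
   vertex 3.3 0.8 3.4
   vertex 2.5 3.8 3.8
  endloop
 endfacet
 facet normal -0.125 0.908 -0.400
  outer loop
   vertex 2.3 3.2 2.5
   vertex 0.3 2.0 0.4
   vertex 2.5 3.8 3.8
  endloop
 endfacet
 facet normal 0.513 0.437 -0.739
  outer loop
   vertex 2.3 3.2 2.5
   vertex 2.9 0.3 1.2
   vertex 0.3 2.0 0.4
  endloop
 endfacet
 facet normal 0.171 -0.085 0.982
  outer loop
   vertex 3.1 2.7 3.6
   vertex 2.5 3.8 3.8
   vertex 3.3 0.8 3.4
  endloop
 endfacet
 facet normal 0.971 0.124 -0.205
  outer loop
   vertex 3.1 2.7 3.6
   vertex 3.3 0.8 3.4
   vertex 2.9 0.3 1.2
  endloop
 endfacet
 facet normal 0.794 0.497 -0.351
  outer loop
   vertex 3.1 2.7 3.6
   vertex 2.3 3.2 2.5
   vertex 2.5 3.8 3.8
  endloop
 endfacet
 facet normal 0.824 0.365 -0.433
  outer loop
   vertex 3.1 2.7 3.6
   vertex 2.9 0.3 1.2
   vertex 2.3 3.2 2.5
  endloop
 endfacet
 facet normal -0.703 0.707 0.081
  outer loop
   vertex 0.9 2.3 3.0
   vertex 2.5 3.8 3.8
   vertex 0.3 2.0 0.4
  endloop
 endfacet
 facet normal -0.759 0.643 0.101
  outer loop
   vertex 0.9 2.3 3.0
   vertex 0.3 2.0 0.4
   vertex 0.4 1.6 3.7
  endloop
 endfacet
 facet normal -0.717 0.677 0.165
  outer loop
   vertex 0.9 2.3 3.0
   vertex 0.4 1.6 3.7
   vertex 2.5 3.8 3.8
  endloop
 endfacet
 facet normal -0.224 -0.927 0.302
  outer loop
   vertex 1.3 0.6 1.3
   vertex 3.3 0.8 3.4
   vertex 0.4 1.6 3.7
  endloop
 endfacet
 facet normal -0.163 -0.613 -0.773
  outer loop
   vertex 1.3 0.6 1.3
   vertex 0.3 2.0 0.4
   vertex 2.9 0.3 1.2
  endloop
 endfacet
 facet normal -0.798 -0.601 -0.049
  outer loop
   vertex 1.3 0.6 1.3
   vertex 0.4 1.6 3.7
   vertex 0.3 2.0 0.4
  endloop
 endfacet
 facet normal -0.120 -0.963 0.241
  outer loop
   vertex 2.7 0.5 1.9
   vertex 2.9 0.3 1.2
   vertex 3.3 0.8 3.4
  endloop
 endfacet
 facet normal -0.180 -0.948 0.262
  outer loop
   vertex 2.7 0.5 1.9
   vertex 3.3 0.8 3.4
   vertex 1.3 0.6 1.3
  endloop
 endfacet
 facet normal -0.166 -0.960 0.227
  outer loop
   vertex 2.7 0.5 1.9
   vertex 1.3 0.6 1.3
   vertex 2.9 0.3 1.2
  endloop
 endfacet
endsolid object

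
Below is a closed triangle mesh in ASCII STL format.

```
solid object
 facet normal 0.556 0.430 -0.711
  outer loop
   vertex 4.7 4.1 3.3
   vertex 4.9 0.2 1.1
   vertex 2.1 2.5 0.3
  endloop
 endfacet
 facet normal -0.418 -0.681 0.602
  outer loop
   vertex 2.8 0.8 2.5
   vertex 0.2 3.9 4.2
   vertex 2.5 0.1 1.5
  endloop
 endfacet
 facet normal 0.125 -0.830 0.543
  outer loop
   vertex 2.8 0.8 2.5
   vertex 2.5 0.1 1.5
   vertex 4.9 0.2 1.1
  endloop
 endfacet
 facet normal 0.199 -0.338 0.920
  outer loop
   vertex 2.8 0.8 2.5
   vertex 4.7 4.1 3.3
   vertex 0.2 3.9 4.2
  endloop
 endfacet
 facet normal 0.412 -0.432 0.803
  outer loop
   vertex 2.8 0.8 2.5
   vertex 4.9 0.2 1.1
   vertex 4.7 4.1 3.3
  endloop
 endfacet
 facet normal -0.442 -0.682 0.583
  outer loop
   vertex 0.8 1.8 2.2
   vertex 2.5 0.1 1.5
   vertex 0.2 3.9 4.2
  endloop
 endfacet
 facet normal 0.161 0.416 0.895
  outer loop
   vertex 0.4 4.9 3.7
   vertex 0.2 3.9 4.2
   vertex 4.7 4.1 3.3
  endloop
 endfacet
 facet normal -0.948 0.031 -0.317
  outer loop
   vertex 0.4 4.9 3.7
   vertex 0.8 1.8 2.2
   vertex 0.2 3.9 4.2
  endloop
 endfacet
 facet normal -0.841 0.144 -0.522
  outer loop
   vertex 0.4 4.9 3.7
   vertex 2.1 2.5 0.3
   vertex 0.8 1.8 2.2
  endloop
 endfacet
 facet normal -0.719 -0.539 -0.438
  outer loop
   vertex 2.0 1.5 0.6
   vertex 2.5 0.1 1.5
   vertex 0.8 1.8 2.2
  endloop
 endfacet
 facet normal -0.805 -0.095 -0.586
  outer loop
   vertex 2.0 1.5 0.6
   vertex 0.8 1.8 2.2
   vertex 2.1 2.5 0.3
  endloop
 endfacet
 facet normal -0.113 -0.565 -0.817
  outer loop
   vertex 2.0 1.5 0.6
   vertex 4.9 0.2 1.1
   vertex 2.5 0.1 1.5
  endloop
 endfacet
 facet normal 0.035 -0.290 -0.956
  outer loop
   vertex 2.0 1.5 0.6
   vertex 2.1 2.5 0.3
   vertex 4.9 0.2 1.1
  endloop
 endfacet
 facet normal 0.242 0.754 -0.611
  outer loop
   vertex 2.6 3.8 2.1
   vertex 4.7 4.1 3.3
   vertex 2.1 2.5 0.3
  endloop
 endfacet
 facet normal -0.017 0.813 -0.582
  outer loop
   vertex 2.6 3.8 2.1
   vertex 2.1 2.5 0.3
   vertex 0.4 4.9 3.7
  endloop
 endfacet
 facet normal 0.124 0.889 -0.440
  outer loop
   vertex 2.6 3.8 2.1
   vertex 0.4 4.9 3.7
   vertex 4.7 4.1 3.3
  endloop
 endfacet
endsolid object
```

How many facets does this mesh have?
16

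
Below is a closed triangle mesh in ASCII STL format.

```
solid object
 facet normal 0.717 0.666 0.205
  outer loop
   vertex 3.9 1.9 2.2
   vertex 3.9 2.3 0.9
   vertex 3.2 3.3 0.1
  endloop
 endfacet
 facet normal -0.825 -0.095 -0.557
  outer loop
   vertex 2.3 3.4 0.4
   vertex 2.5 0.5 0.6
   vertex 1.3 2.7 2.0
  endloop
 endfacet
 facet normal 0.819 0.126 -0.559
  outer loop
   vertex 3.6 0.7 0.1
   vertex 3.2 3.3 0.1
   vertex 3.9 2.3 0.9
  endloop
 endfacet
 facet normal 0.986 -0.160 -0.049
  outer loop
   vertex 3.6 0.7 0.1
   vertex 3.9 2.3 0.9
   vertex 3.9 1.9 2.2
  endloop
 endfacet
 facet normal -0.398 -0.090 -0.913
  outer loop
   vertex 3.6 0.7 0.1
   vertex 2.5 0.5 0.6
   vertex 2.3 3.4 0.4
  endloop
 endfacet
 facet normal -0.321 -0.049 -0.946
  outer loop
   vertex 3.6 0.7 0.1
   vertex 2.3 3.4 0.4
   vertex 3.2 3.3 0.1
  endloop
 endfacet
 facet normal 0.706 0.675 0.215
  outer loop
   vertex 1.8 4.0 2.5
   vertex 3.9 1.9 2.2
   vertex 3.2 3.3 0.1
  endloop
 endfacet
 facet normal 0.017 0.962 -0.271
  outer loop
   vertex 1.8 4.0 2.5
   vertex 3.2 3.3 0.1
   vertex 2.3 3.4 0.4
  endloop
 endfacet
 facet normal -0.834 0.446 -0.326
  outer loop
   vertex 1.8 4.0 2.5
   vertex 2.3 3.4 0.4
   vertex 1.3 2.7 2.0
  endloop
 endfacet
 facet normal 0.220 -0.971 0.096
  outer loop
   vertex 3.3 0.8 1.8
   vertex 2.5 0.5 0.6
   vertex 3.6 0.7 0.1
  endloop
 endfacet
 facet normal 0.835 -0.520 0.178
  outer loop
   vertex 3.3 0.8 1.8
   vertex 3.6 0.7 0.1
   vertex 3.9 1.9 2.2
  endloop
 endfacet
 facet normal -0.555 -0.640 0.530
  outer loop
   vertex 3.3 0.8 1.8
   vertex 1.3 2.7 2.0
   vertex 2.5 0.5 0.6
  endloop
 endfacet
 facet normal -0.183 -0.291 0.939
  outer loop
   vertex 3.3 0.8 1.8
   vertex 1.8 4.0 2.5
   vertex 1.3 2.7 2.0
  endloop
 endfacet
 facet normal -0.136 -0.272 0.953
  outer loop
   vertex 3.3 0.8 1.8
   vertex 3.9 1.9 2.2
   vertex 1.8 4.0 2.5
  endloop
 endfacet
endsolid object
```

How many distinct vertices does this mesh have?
9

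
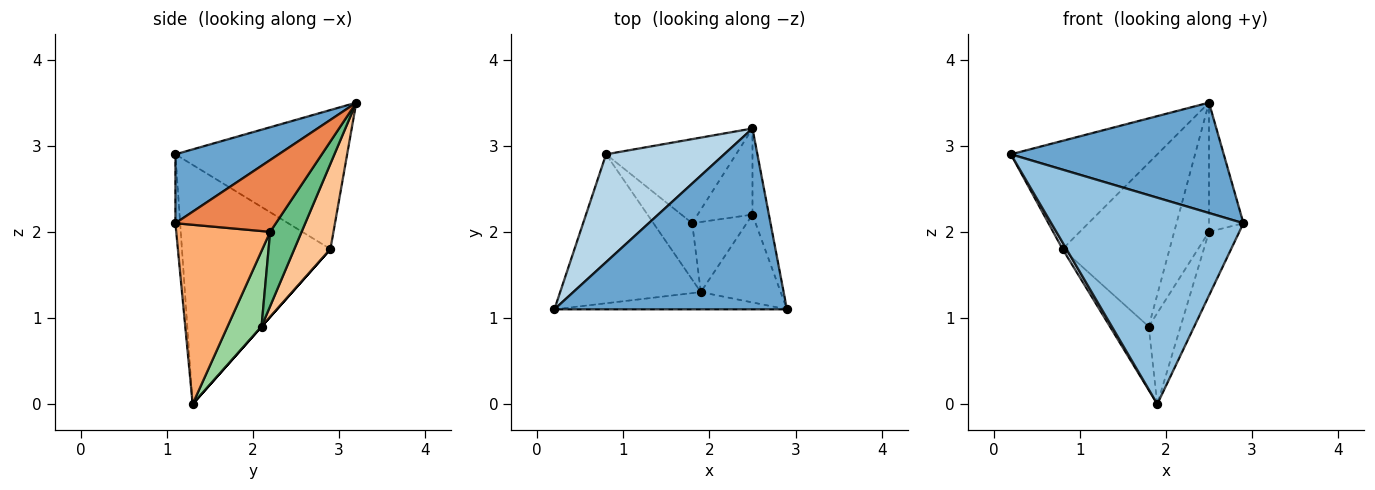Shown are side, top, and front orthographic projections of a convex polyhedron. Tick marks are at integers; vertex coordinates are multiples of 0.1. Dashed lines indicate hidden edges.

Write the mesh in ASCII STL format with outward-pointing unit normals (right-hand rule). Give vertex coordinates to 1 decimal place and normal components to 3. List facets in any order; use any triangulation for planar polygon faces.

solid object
 facet normal 0.245 -0.505 0.828
  outer loop
   vertex 2.5 3.2 3.5
   vertex 0.2 1.1 2.9
   vertex 2.9 1.1 2.1
  endloop
 endfacet
 facet normal -0.025 -0.996 -0.083
  outer loop
   vertex 1.9 1.3 0.0
   vertex 2.9 1.1 2.1
   vertex 0.2 1.1 2.9
  endloop
 endfacet
 facet normal -0.639 0.545 0.543
  outer loop
   vertex 0.8 2.9 1.8
   vertex 0.2 1.1 2.9
   vertex 2.5 3.2 3.5
  endloop
 endfacet
 facet normal -0.862 -0.022 -0.507
  outer loop
   vertex 0.8 2.9 1.8
   vertex 1.9 1.3 0.0
   vertex 0.2 1.1 2.9
  endloop
 endfacet
 facet normal 0.925 0.317 -0.211
  outer loop
   vertex 2.5 2.2 2.0
   vertex 2.5 3.2 3.5
   vertex 2.9 1.1 2.1
  endloop
 endfacet
 facet normal 0.876 0.283 -0.390
  outer loop
   vertex 2.5 2.2 2.0
   vertex 2.9 1.1 2.1
   vertex 1.9 1.3 0.0
  endloop
 endfacet
 facet normal 0.287 0.852 -0.438
  outer loop
   vertex 1.8 2.1 0.9
   vertex 0.8 2.9 1.8
   vertex 2.5 3.2 3.5
  endloop
 endfacet
 facet normal 0.000 0.747 -0.664
  outer loop
   vertex 1.8 2.1 0.9
   vertex 1.9 1.3 0.0
   vertex 0.8 2.9 1.8
  endloop
 endfacet
 facet normal 0.601 0.665 -0.443
  outer loop
   vertex 1.8 2.1 0.9
   vertex 2.5 3.2 3.5
   vertex 2.5 2.2 2.0
  endloop
 endfacet
 facet normal 0.646 0.605 -0.466
  outer loop
   vertex 1.8 2.1 0.9
   vertex 2.5 2.2 2.0
   vertex 1.9 1.3 0.0
  endloop
 endfacet
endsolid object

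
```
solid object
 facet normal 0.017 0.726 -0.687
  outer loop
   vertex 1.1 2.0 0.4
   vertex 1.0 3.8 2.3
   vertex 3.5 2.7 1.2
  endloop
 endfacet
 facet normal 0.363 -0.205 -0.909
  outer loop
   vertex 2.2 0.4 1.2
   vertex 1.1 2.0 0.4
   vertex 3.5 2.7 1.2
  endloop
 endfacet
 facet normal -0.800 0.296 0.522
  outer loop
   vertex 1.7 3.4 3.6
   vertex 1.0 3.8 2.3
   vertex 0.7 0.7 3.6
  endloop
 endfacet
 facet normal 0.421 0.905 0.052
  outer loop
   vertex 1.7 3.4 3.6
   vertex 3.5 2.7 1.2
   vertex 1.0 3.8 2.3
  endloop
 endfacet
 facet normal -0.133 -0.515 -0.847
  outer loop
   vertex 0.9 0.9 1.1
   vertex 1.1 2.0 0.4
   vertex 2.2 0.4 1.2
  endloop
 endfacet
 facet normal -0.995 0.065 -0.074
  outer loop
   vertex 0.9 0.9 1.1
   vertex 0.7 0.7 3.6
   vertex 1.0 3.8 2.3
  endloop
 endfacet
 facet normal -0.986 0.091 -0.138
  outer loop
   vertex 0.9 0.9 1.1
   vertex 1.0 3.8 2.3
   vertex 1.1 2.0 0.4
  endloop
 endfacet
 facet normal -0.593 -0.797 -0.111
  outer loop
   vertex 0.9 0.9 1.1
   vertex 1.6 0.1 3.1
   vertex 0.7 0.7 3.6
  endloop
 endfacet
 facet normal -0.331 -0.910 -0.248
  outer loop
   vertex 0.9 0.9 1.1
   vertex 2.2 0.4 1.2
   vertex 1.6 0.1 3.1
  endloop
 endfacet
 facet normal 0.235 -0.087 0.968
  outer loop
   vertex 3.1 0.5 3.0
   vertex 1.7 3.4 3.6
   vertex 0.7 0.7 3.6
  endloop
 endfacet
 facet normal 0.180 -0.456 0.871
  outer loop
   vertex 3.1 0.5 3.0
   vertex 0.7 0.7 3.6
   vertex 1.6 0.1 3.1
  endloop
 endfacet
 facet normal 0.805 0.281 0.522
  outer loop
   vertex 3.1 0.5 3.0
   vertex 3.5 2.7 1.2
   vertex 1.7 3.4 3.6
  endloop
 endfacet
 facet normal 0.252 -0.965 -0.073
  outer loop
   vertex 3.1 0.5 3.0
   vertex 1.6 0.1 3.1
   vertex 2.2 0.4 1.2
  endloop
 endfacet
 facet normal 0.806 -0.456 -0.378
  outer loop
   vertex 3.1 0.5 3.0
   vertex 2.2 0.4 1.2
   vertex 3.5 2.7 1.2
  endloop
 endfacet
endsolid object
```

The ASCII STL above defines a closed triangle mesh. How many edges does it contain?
21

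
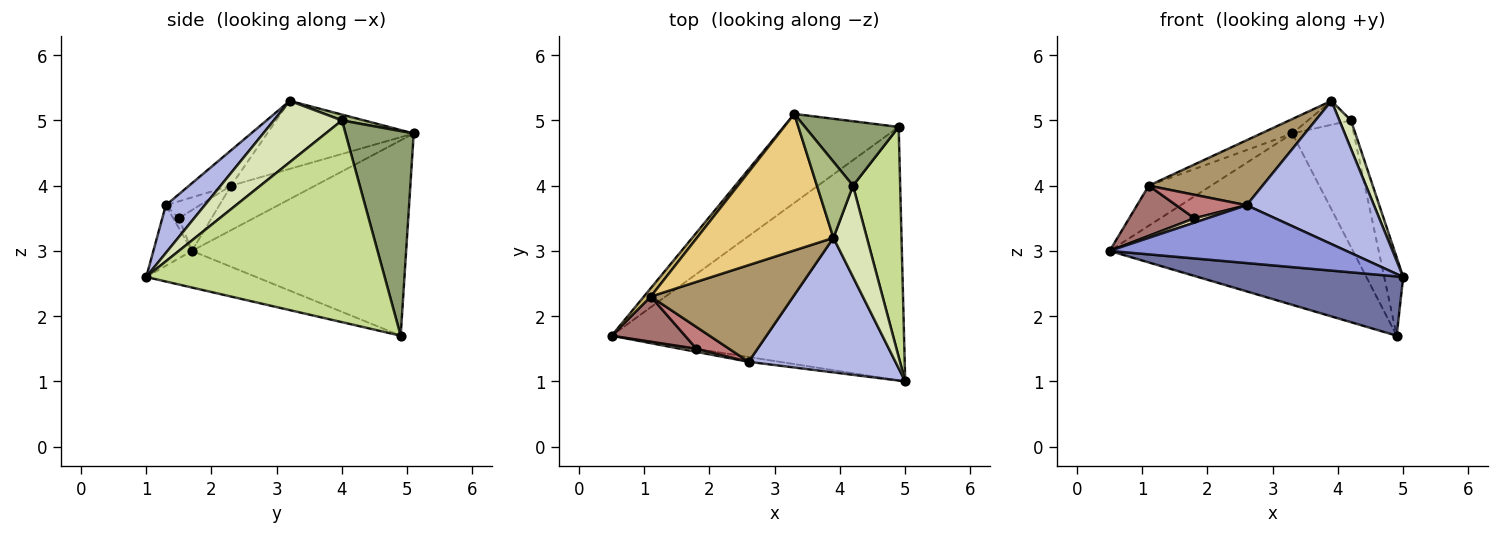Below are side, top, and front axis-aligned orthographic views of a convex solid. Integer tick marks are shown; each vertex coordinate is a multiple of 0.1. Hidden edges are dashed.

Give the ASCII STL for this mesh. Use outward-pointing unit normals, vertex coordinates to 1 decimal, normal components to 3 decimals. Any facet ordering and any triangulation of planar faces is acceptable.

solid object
 facet normal -0.121 -0.226 -0.967
  outer loop
   vertex 4.9 4.9 1.7
   vertex 5.0 1.0 2.6
   vertex 0.5 1.7 3.0
  endloop
 endfacet
 facet normal -0.616 0.699 -0.363
  outer loop
   vertex 3.3 5.1 4.8
   vertex 4.9 4.9 1.7
   vertex 0.5 1.7 3.0
  endloop
 endfacet
 facet normal -0.160 -0.984 -0.081
  outer loop
   vertex 2.6 1.3 3.7
   vertex 0.5 1.7 3.0
   vertex 5.0 1.0 2.6
  endloop
 endfacet
 facet normal 0.217 -0.711 0.668
  outer loop
   vertex 2.6 1.3 3.7
   vertex 5.0 1.0 2.6
   vertex 3.9 3.2 5.3
  endloop
 endfacet
 facet normal 0.703 0.634 0.322
  outer loop
   vertex 4.2 4.0 5.0
   vertex 4.9 4.9 1.7
   vertex 3.3 5.1 4.8
  endloop
 endfacet
 facet normal 0.153 0.296 0.943
  outer loop
   vertex 4.2 4.0 5.0
   vertex 3.3 5.1 4.8
   vertex 3.9 3.2 5.3
  endloop
 endfacet
 facet normal 0.971 0.077 0.227
  outer loop
   vertex 4.2 4.0 5.0
   vertex 5.0 1.0 2.6
   vertex 4.9 4.9 1.7
  endloop
 endfacet
 facet normal 0.868 -0.148 0.474
  outer loop
   vertex 4.2 4.0 5.0
   vertex 3.9 3.2 5.3
   vertex 5.0 1.0 2.6
  endloop
 endfacet
 facet normal -0.202 -0.546 0.813
  outer loop
   vertex 1.1 2.3 4.0
   vertex 2.6 1.3 3.7
   vertex 3.9 3.2 5.3
  endloop
 endfacet
 facet normal -0.797 0.591 0.124
  outer loop
   vertex 1.1 2.3 4.0
   vertex 3.3 5.1 4.8
   vertex 0.5 1.7 3.0
  endloop
 endfacet
 facet normal -0.444 0.094 0.891
  outer loop
   vertex 1.1 2.3 4.0
   vertex 3.9 3.2 5.3
   vertex 3.3 5.1 4.8
  endloop
 endfacet
 facet normal -0.329 -0.768 0.549
  outer loop
   vertex 1.8 1.5 3.5
   vertex 0.5 1.7 3.0
   vertex 2.6 1.3 3.7
  endloop
 endfacet
 facet normal -0.348 -0.697 0.627
  outer loop
   vertex 1.8 1.5 3.5
   vertex 1.1 2.3 4.0
   vertex 0.5 1.7 3.0
  endloop
 endfacet
 facet normal -0.333 -0.692 0.641
  outer loop
   vertex 1.8 1.5 3.5
   vertex 2.6 1.3 3.7
   vertex 1.1 2.3 4.0
  endloop
 endfacet
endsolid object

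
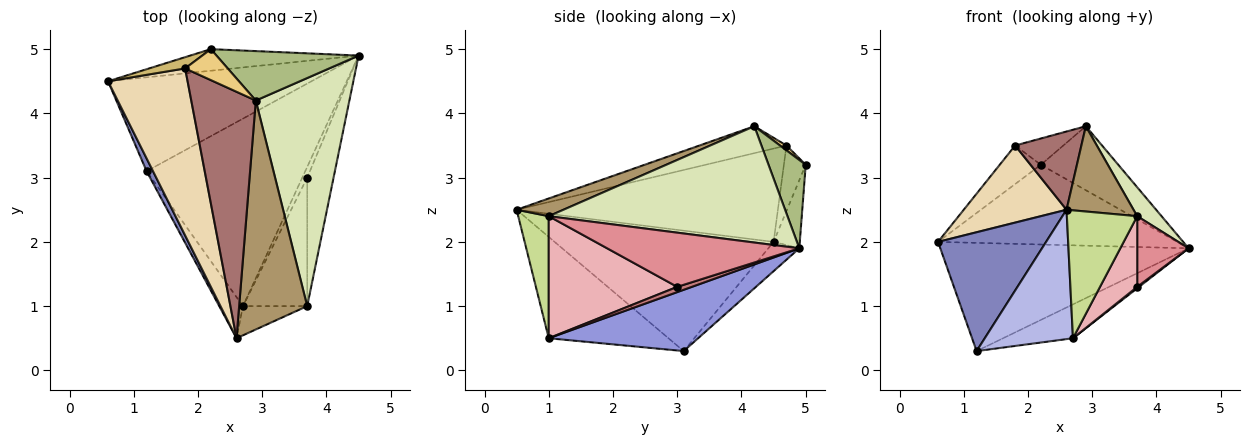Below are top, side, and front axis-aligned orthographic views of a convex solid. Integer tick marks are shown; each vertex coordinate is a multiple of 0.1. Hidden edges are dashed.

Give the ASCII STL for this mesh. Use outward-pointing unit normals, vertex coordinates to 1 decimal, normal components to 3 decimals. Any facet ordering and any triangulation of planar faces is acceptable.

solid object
 facet normal -0.094 0.752 -0.652
  outer loop
   vertex 1.2 3.1 0.3
   vertex 0.6 4.5 2.0
   vertex 4.5 4.9 1.9
  endloop
 endfacet
 facet normal -0.896 -0.442 0.048
  outer loop
   vertex 1.2 3.1 0.3
   vertex 2.6 0.5 2.5
   vertex 0.6 4.5 2.0
  endloop
 endfacet
 facet normal 0.355 0.166 -0.920
  outer loop
   vertex 2.7 1.0 0.5
   vertex 1.2 3.1 0.3
   vertex 4.5 4.9 1.9
  endloop
 endfacet
 facet normal -0.791 -0.583 -0.185
  outer loop
   vertex 2.7 1.0 0.5
   vertex 2.6 0.5 2.5
   vertex 1.2 3.1 0.3
  endloop
 endfacet
 facet normal -0.105 0.960 -0.260
  outer loop
   vertex 2.2 5.0 3.2
   vertex 4.5 4.9 1.9
   vertex 0.6 4.5 2.0
  endloop
 endfacet
 facet normal 0.355 0.740 0.572
  outer loop
   vertex 2.2 5.0 3.2
   vertex 2.9 4.2 3.8
   vertex 4.5 4.9 1.9
  endloop
 endfacet
 facet normal 0.390 -0.898 -0.205
  outer loop
   vertex 3.7 1.0 2.4
   vertex 2.6 0.5 2.5
   vertex 2.7 1.0 0.5
  endloop
 endfacet
 facet normal 0.777 -0.079 0.625
  outer loop
   vertex 3.7 1.0 2.4
   vertex 4.5 4.9 1.9
   vertex 2.9 4.2 3.8
  endloop
 endfacet
 facet normal 0.237 -0.339 0.910
  outer loop
   vertex 3.7 1.0 2.4
   vertex 2.9 4.2 3.8
   vertex 2.6 0.5 2.5
  endloop
 endfacet
 facet normal -0.454 0.855 0.249
  outer loop
   vertex 1.8 4.7 3.5
   vertex 2.2 5.0 3.2
   vertex 0.6 4.5 2.0
  endloop
 endfacet
 facet normal 0.086 0.645 0.759
  outer loop
   vertex 1.8 4.7 3.5
   vertex 2.9 4.2 3.8
   vertex 2.2 5.0 3.2
  endloop
 endfacet
 facet normal -0.729 -0.287 0.621
  outer loop
   vertex 1.8 4.7 3.5
   vertex 0.6 4.5 2.0
   vertex 2.6 0.5 2.5
  endloop
 endfacet
 facet normal -0.369 -0.281 0.886
  outer loop
   vertex 1.8 4.7 3.5
   vertex 2.6 0.5 2.5
   vertex 2.9 4.2 3.8
  endloop
 endfacet
 facet normal 0.727 -0.091 -0.681
  outer loop
   vertex 3.7 3.0 1.3
   vertex 2.7 1.0 0.5
   vertex 4.5 4.9 1.9
  endloop
 endfacet
 facet normal 0.874 -0.234 -0.425
  outer loop
   vertex 3.7 3.0 1.3
   vertex 4.5 4.9 1.9
   vertex 3.7 1.0 2.4
  endloop
 endfacet
 facet normal 0.857 -0.248 -0.451
  outer loop
   vertex 3.7 3.0 1.3
   vertex 3.7 1.0 2.4
   vertex 2.7 1.0 0.5
  endloop
 endfacet
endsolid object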